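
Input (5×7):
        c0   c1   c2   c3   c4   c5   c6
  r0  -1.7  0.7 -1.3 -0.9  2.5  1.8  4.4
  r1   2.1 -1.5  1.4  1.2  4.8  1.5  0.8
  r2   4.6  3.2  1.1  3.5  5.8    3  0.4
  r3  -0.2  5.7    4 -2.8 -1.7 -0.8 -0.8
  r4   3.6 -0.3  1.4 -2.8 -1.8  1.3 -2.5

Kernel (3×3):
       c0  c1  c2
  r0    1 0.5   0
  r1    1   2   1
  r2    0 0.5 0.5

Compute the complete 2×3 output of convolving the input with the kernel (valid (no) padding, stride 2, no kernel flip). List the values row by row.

1.3 11.5 13.7
21.95 -2.75 2.6

Output[0,0]: The receptive field on the input at this output position is [-1.7 0.7 -1.3 / 2.1 -1.5 1.4 / 4.6 3.2 1.1]. Elementwise product with the kernel and sum: -1.7·1 + 0.7·0.5 + 2.1·1 + -1.5·2 + 1.4·1 + 3.2·0.5 + 1.1·0.5.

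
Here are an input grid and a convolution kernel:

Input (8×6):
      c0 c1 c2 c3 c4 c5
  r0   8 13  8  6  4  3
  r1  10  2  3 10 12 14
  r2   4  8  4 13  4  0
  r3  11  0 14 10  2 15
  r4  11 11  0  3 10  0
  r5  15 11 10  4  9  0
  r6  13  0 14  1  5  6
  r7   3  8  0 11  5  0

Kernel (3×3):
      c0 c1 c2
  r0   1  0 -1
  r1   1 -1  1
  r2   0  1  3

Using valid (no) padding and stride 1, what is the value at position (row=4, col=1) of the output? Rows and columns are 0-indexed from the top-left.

The receptive field on the input at this output position is [11 0 3 / 11 10 4 / 0 14 1]. Elementwise product with the kernel and sum: 11·1 + 3·-1 + 11·1 + 10·-1 + 4·1 + 14·1 + 1·3.

30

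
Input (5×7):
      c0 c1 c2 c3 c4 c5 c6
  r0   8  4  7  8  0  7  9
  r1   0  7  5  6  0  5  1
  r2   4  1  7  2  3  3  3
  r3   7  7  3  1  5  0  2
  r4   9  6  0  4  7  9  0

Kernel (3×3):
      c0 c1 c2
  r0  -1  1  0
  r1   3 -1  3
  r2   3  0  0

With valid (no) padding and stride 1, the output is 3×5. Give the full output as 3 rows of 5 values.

16 40 31 31 14
60 21 38 9 35
47 45 18 11 42

Output[0,0]: The receptive field on the input at this output position is [8 4 7 / 0 7 5 / 4 1 7]. Elementwise product with the kernel and sum: 8·-1 + 4·1 + 0·3 + 7·-1 + 5·3 + 4·3.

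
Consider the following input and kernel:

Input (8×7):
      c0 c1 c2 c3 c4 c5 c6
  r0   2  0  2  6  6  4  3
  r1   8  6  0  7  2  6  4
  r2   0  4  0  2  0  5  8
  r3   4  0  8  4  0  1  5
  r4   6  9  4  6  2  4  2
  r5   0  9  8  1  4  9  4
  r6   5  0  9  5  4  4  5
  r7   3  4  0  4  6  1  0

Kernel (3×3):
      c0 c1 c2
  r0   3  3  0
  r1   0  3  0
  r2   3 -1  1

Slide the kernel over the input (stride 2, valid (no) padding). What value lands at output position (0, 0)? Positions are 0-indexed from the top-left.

The receptive field on the input at this output position is [2 0 2 / 8 6 0 / 0 4 0]. Elementwise product with the kernel and sum: 2·3 + 0·3 + 6·3 + 0·3 + 4·-1 + 0·1.

20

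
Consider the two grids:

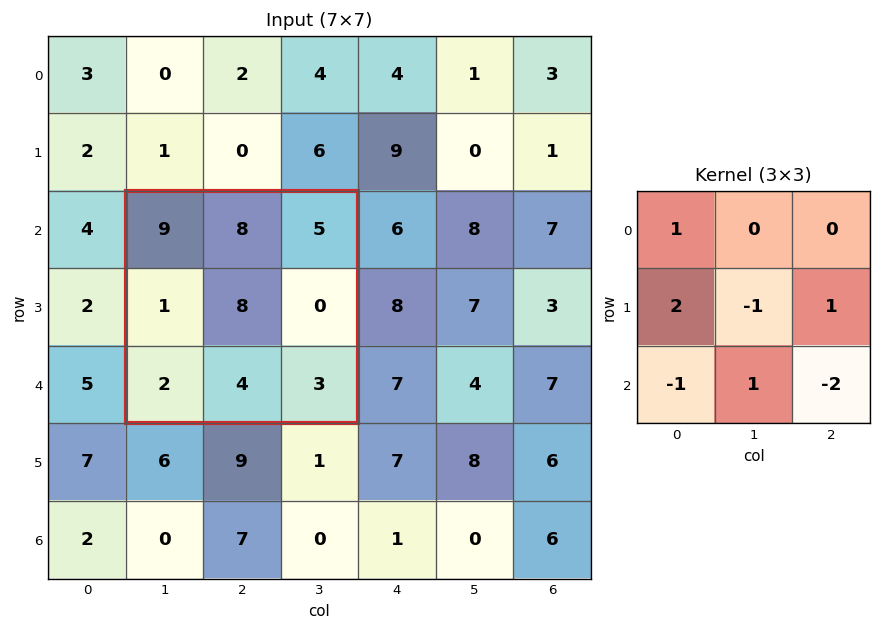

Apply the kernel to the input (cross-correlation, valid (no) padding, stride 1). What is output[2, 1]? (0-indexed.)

The receptive field on the input at this output position is [9 8 5 / 1 8 0 / 2 4 3]. Elementwise product with the kernel and sum: 9·1 + 1·2 + 8·-1 + 0·1 + 2·-1 + 4·1 + 3·-2.

-1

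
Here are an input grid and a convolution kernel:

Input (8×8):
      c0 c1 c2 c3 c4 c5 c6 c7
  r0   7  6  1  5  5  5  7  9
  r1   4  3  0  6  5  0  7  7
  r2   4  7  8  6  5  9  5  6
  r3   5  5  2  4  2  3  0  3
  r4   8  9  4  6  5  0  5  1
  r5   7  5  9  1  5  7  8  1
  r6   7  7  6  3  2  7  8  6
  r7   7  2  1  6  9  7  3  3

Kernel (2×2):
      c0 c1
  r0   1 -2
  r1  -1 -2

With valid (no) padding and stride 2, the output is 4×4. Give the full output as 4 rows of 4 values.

Output[0,0]: The receptive field on the input at this output position is [7 6 / 4 3]. Elementwise product with the kernel and sum: 7·1 + 6·-2 + 4·-1 + 3·-2.

-15 -21 -10 -32
-25 -14 -21 -13
-27 -19 -14 -7
-18 -13 -35 -13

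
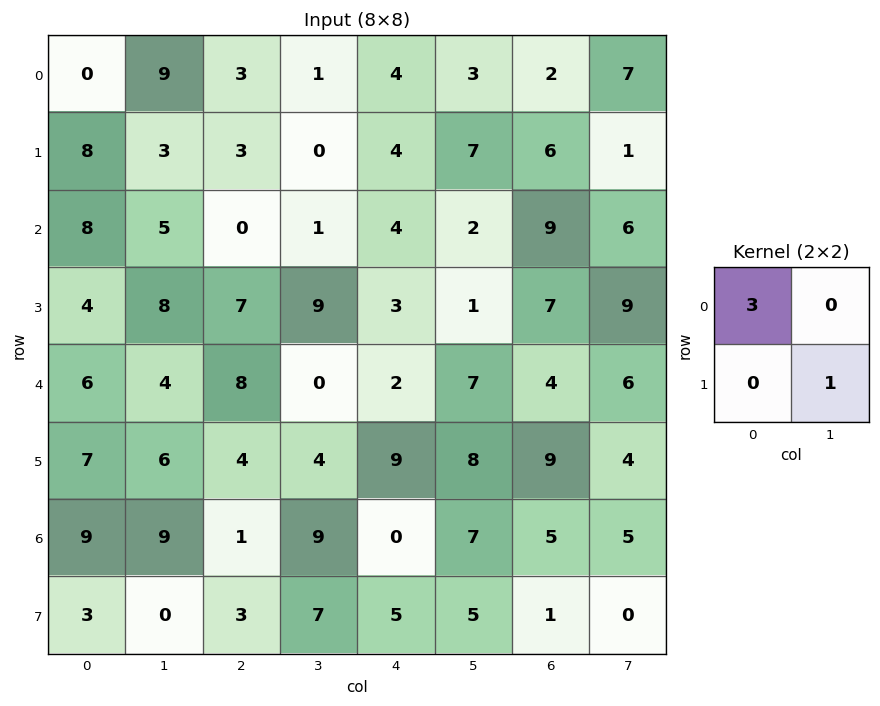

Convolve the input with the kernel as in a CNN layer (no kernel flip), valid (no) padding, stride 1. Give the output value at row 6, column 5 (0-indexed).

22

The receptive field on the input at this output position is [7 5 / 5 1]. Elementwise product with the kernel and sum: 7·3 + 1·1.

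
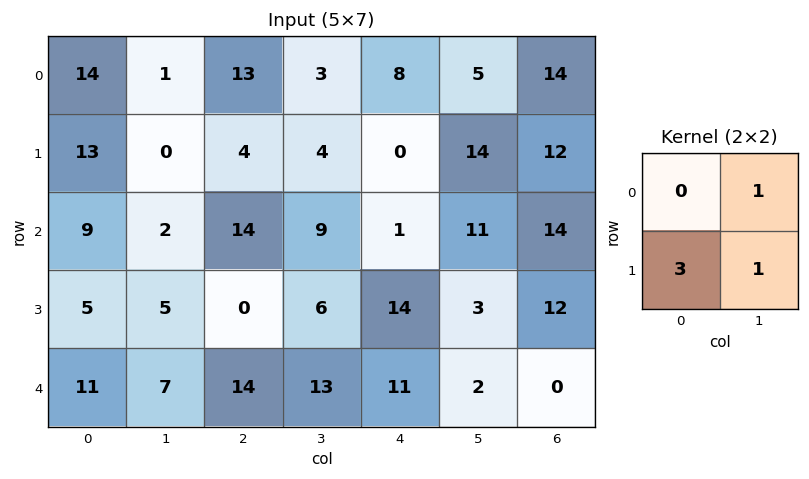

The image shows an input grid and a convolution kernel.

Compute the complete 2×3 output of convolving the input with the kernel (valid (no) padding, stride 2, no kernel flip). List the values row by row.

Output[0,0]: The receptive field on the input at this output position is [14 1 / 13 0]. Elementwise product with the kernel and sum: 1·1 + 13·3 + 0·1.

40 19 19
22 15 56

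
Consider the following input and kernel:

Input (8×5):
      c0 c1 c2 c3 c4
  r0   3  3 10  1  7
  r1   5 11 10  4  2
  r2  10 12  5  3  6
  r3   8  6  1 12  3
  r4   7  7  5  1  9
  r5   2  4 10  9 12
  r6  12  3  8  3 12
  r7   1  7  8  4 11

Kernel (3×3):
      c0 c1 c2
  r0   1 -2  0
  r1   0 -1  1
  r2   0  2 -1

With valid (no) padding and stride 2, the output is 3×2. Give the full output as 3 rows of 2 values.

Output[0,0]: The receptive field on the input at this output position is [3 3 10 / 5 11 10 / 10 12 5]. Elementwise product with the kernel and sum: 3·1 + 3·-2 + 11·-1 + 10·1 + 12·2 + 5·-1.
Output[0,1]: The receptive field on the input at this output position is [10 1 7 / 10 4 2 / 5 3 6]. Elementwise product with the kernel and sum: 10·1 + 1·-2 + 4·-1 + 2·1 + 3·2 + 6·-1.

15 6
-10 -17
-3 0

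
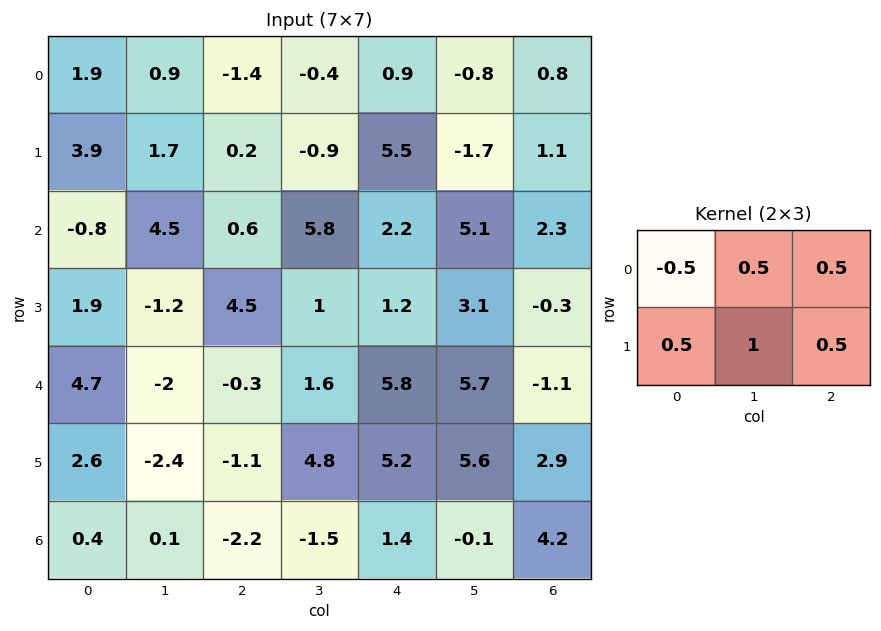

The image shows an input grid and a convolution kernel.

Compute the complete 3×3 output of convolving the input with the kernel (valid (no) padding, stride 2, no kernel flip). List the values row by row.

2.55 2.9 1.15
4.95 7.55 6.15
-5.15 10.7 9.05

Output[0,0]: The receptive field on the input at this output position is [1.9 0.9 -1.4 / 3.9 1.7 0.2]. Elementwise product with the kernel and sum: 1.9·-0.5 + 0.9·0.5 + -1.4·0.5 + 3.9·0.5 + 1.7·1 + 0.2·0.5.
Output[0,1]: The receptive field on the input at this output position is [-1.4 -0.4 0.9 / 0.2 -0.9 5.5]. Elementwise product with the kernel and sum: -1.4·-0.5 + -0.4·0.5 + 0.9·0.5 + 0.2·0.5 + -0.9·1 + 5.5·0.5.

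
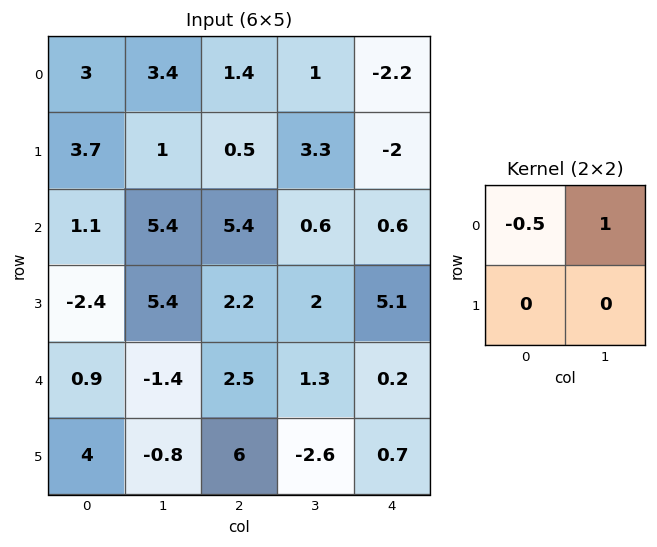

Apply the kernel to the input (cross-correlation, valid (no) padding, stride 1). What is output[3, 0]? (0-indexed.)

The receptive field on the input at this output position is [-2.4 5.4 / 0.9 -1.4]. Elementwise product with the kernel and sum: -2.4·-0.5 + 5.4·1.

6.6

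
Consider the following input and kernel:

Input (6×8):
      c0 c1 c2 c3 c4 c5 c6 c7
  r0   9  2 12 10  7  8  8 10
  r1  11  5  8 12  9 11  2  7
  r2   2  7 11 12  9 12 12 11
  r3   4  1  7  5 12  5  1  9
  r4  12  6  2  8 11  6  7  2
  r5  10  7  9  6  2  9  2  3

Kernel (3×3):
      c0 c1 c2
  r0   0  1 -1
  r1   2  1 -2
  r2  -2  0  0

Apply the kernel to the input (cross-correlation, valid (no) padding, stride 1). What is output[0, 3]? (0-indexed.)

-14

The receptive field on the input at this output position is [10 7 8 / 12 9 11 / 12 9 12]. Elementwise product with the kernel and sum: 7·1 + 8·-1 + 12·2 + 9·1 + 11·-2 + 12·-2.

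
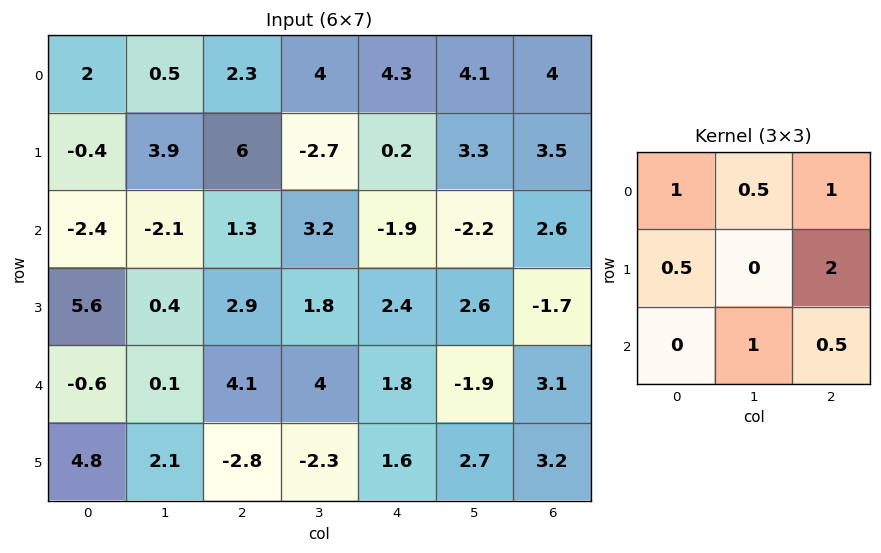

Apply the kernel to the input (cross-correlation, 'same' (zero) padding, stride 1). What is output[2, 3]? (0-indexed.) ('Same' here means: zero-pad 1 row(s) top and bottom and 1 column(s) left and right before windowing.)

The receptive field on the zero-padded input at this output position is [6 -2.7 0.2 / 1.3 3.2 -1.9 / 2.9 1.8 2.4]. Elementwise product with the kernel and sum: 6·1 + -2.7·0.5 + 0.2·1 + 1.3·0.5 + -1.9·2 + 1.8·1 + 2.4·0.5.

4.7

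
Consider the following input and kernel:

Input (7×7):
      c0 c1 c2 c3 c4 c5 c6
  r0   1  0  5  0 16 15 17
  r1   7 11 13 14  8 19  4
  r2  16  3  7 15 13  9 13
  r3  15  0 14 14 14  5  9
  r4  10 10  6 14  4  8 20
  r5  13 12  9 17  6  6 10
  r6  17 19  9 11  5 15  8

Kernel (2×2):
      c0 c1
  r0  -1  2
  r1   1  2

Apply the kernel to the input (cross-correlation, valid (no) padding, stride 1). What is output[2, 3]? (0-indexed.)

53

The receptive field on the input at this output position is [15 13 / 14 14]. Elementwise product with the kernel and sum: 15·-1 + 13·2 + 14·1 + 14·2.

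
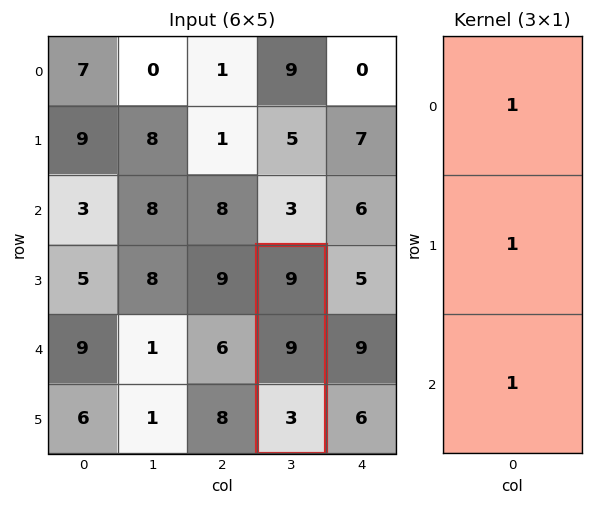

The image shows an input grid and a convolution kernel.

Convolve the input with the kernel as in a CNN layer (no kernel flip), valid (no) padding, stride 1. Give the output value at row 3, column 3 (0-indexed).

21

The receptive field on the input at this output position is [9 / 9 / 3]. Elementwise product with the kernel and sum: 9·1 + 9·1 + 3·1.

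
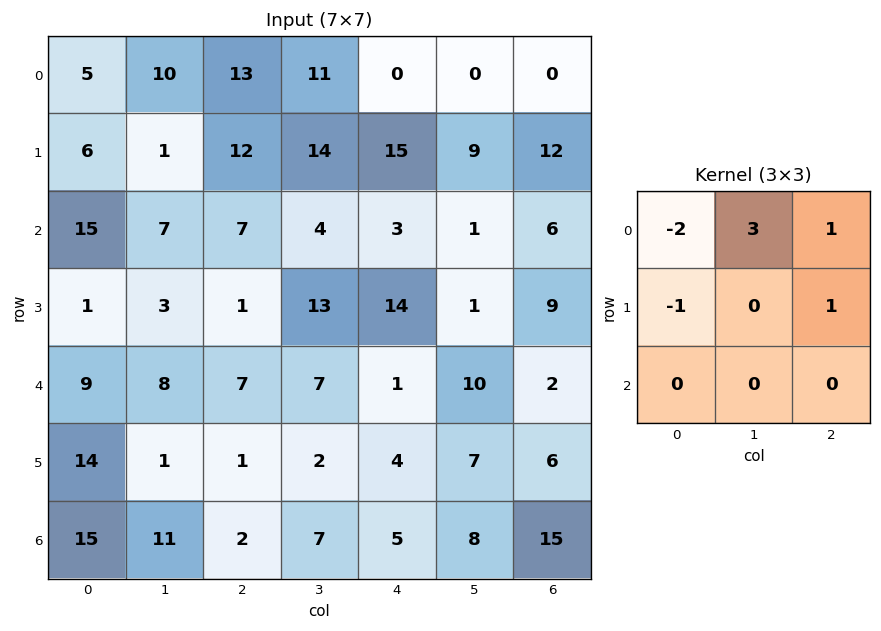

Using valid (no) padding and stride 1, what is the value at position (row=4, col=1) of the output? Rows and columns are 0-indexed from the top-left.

The receptive field on the input at this output position is [8 7 7 / 1 1 2 / 11 2 7]. Elementwise product with the kernel and sum: 8·-2 + 7·3 + 7·1 + 1·-1 + 2·1.

13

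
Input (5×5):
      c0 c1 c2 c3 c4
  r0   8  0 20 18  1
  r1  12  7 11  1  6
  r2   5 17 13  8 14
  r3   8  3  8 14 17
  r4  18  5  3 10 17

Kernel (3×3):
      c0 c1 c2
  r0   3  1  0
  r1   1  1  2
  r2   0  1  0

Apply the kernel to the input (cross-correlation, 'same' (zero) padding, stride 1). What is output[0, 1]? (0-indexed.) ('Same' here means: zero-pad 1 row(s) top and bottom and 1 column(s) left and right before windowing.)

55

The receptive field on the zero-padded input at this output position is [0 0 0 / 8 0 20 / 12 7 11]. Elementwise product with the kernel and sum: 0·3 + 0·1 + 8·1 + 0·1 + 20·2 + 7·1.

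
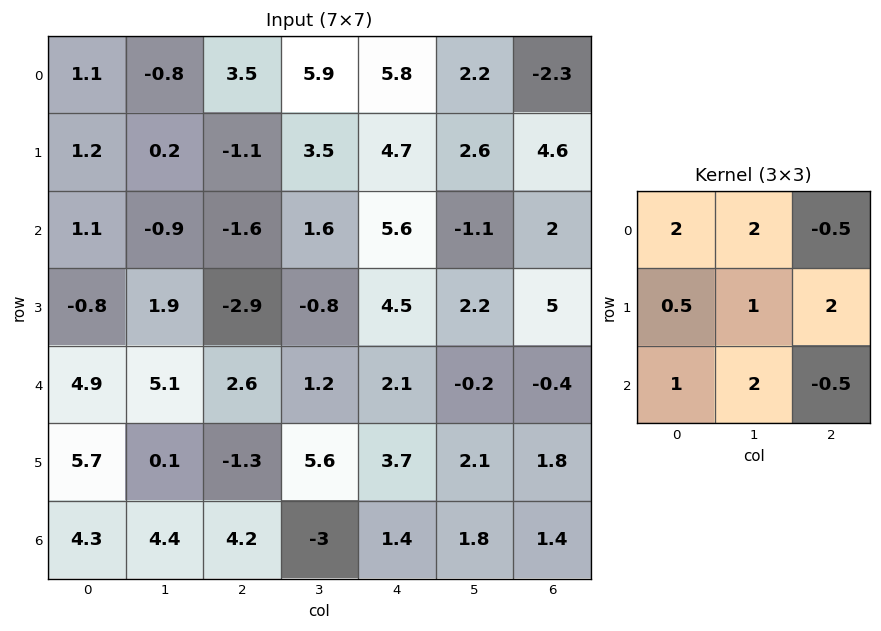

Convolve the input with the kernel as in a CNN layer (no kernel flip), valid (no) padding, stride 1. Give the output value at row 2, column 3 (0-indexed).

The receptive field on the input at this output position is [1.6 5.6 -1.1 / -0.8 4.5 2.2 / 1.2 2.1 -0.2]. Elementwise product with the kernel and sum: 1.6·2 + 5.6·2 + -1.1·-0.5 + -0.8·0.5 + 4.5·1 + 2.2·2 + 1.2·1 + 2.1·2 + -0.2·-0.5.

28.95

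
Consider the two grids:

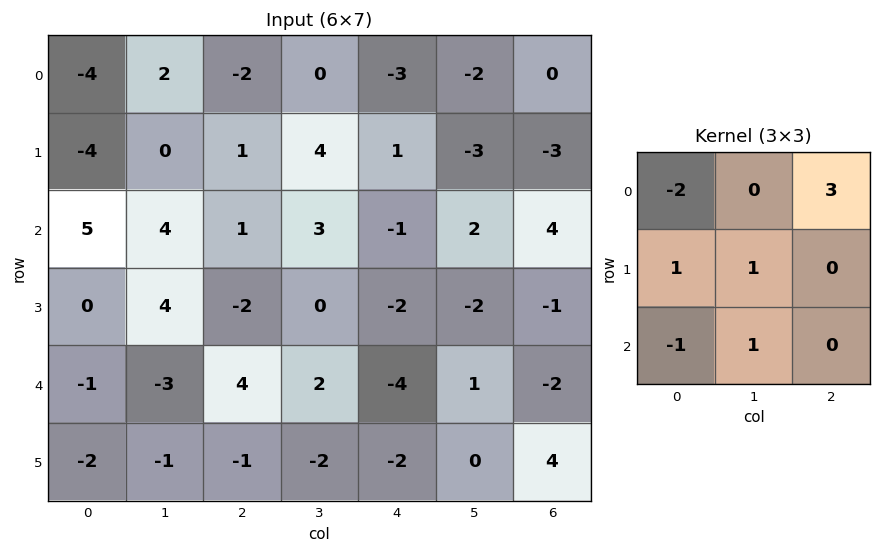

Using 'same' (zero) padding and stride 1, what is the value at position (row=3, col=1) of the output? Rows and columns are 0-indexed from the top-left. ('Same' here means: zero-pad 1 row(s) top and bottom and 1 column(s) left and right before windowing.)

The receptive field on the zero-padded input at this output position is [5 4 1 / 0 4 -2 / -1 -3 4]. Elementwise product with the kernel and sum: 5·-2 + 1·3 + 0·1 + 4·1 + -1·-1 + -3·1.

-5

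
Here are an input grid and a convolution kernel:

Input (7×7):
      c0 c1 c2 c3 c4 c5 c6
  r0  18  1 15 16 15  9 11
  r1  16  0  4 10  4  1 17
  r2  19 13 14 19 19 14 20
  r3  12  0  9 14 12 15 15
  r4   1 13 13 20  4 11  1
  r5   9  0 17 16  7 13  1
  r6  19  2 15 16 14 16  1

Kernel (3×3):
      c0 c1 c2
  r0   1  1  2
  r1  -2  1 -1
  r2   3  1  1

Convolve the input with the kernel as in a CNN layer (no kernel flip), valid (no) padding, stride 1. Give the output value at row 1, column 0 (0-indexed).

The receptive field on the input at this output position is [16 0 4 / 19 13 14 / 12 0 9]. Elementwise product with the kernel and sum: 16·1 + 0·1 + 4·2 + 19·-2 + 13·1 + 14·-1 + 12·3 + 0·1 + 9·1.

30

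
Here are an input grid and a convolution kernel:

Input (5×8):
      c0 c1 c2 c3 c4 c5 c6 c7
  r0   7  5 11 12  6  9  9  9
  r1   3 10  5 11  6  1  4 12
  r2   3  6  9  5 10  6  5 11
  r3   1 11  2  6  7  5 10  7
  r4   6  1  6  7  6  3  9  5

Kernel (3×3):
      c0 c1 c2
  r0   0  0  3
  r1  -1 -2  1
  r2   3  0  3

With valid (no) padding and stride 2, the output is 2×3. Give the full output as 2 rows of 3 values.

Output[0,0]: The receptive field on the input at this output position is [7 5 11 / 3 10 5 / 3 6 9]. Elementwise product with the kernel and sum: 11·3 + 3·-1 + 10·-2 + 5·1 + 3·3 + 9·3.
Output[0,1]: The receptive field on the input at this output position is [11 12 6 / 5 11 6 / 9 5 10]. Elementwise product with the kernel and sum: 6·3 + 5·-1 + 11·-2 + 6·1 + 9·3 + 10·3.

51 54 68
42 59 53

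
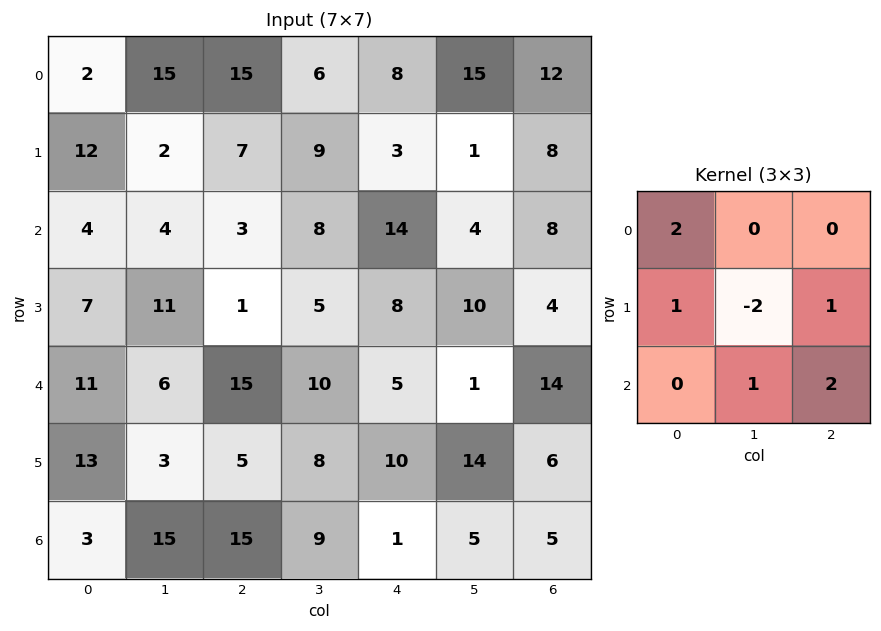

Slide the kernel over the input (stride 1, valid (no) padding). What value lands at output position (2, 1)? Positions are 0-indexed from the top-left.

57

The receptive field on the input at this output position is [4 3 8 / 11 1 5 / 6 15 10]. Elementwise product with the kernel and sum: 4·2 + 11·1 + 1·-2 + 5·1 + 15·1 + 10·2.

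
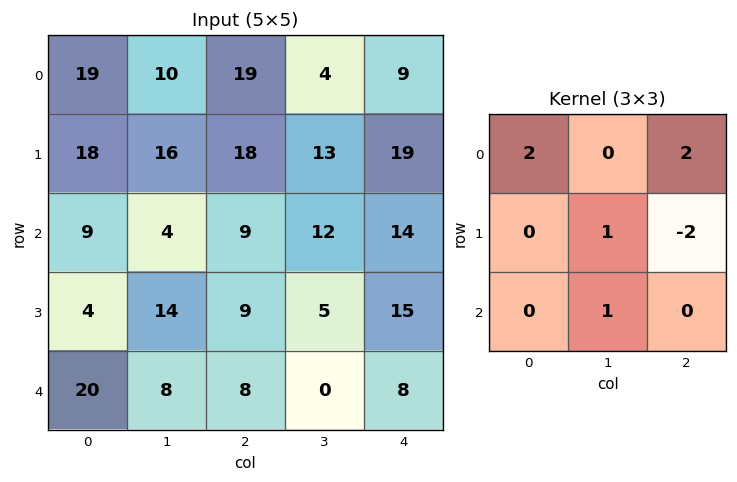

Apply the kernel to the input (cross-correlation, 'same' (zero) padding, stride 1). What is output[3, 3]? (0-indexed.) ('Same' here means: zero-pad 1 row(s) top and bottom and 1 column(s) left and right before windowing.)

21

The receptive field on the zero-padded input at this output position is [9 12 14 / 9 5 15 / 8 0 8]. Elementwise product with the kernel and sum: 9·2 + 14·2 + 5·1 + 15·-2 + 0·1.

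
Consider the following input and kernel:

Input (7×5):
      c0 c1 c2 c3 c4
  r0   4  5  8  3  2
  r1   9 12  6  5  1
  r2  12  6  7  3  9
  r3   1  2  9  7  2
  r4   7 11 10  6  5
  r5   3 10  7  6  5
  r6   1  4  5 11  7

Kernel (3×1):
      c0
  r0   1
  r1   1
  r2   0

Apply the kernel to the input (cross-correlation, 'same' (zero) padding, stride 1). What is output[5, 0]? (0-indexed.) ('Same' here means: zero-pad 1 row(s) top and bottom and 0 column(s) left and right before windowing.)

The receptive field on the zero-padded input at this output position is [7 / 3 / 1]. Elementwise product with the kernel and sum: 7·1 + 3·1.

10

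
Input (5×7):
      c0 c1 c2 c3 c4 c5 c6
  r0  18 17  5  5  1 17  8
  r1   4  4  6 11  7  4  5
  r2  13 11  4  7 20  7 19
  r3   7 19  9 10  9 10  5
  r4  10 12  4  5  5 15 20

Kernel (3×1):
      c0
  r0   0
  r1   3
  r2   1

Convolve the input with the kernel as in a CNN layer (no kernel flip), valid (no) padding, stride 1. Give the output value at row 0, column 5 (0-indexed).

19

The receptive field on the input at this output position is [17 / 4 / 7]. Elementwise product with the kernel and sum: 4·3 + 7·1.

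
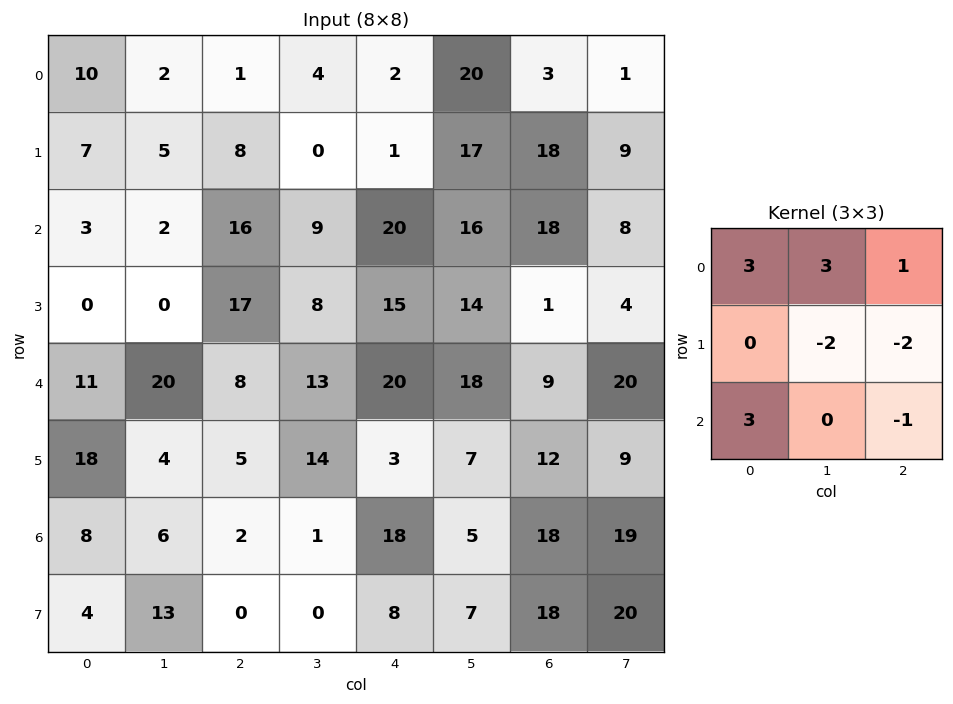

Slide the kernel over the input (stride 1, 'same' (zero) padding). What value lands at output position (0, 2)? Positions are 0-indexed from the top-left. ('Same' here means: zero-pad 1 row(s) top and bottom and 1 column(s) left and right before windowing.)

5

The receptive field on the zero-padded input at this output position is [0 0 0 / 2 1 4 / 5 8 0]. Elementwise product with the kernel and sum: 0·3 + 0·3 + 0·1 + 1·-2 + 4·-2 + 5·3 + 0·-1.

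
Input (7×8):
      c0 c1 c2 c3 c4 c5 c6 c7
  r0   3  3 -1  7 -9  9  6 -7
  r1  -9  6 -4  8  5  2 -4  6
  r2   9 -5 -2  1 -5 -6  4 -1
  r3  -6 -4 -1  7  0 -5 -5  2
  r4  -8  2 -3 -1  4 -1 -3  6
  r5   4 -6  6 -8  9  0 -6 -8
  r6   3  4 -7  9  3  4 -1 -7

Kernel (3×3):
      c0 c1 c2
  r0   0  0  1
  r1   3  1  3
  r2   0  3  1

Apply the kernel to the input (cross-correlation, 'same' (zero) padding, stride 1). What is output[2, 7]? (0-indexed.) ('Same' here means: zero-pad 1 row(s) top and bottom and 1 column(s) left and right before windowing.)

17

The receptive field on the zero-padded input at this output position is [-4 6 0 / 4 -1 0 / -5 2 0]. Elementwise product with the kernel and sum: 0·1 + 4·3 + -1·1 + 0·3 + 2·3 + 0·1.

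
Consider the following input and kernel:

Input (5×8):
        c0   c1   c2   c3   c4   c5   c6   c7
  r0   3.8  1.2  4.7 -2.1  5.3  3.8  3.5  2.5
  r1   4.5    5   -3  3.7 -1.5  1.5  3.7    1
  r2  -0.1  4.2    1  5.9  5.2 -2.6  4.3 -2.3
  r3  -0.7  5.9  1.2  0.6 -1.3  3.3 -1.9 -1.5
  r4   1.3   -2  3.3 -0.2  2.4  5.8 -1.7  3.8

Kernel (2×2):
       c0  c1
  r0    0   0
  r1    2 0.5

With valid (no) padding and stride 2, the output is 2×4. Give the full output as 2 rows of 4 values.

Output[0,0]: The receptive field on the input at this output position is [3.8 1.2 / 4.5 5]. Elementwise product with the kernel and sum: 4.5·2 + 5·0.5.

11.5 -4.15 -2.25 7.9
1.55 2.7 -0.95 -4.55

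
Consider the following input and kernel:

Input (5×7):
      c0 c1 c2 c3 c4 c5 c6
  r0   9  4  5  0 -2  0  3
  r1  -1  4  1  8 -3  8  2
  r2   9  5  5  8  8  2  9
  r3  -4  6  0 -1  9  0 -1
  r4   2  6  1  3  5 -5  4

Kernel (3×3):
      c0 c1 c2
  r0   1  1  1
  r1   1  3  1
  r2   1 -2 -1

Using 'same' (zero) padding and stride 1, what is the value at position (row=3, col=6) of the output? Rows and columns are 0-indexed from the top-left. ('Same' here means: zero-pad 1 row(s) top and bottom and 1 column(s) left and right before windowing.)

-5

The receptive field on the zero-padded input at this output position is [2 9 0 / 0 -1 0 / -5 4 0]. Elementwise product with the kernel and sum: 2·1 + 9·1 + 0·1 + 0·1 + -1·3 + 0·1 + -5·1 + 4·-2 + 0·-1.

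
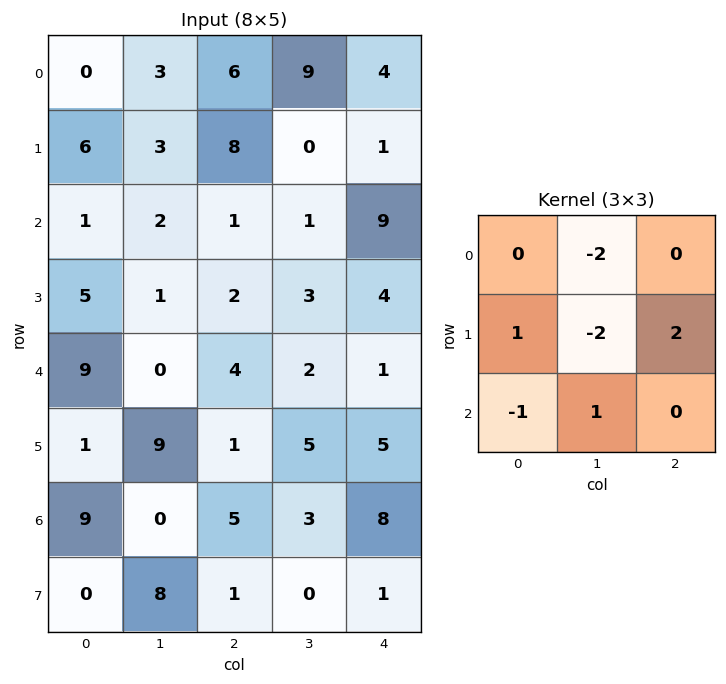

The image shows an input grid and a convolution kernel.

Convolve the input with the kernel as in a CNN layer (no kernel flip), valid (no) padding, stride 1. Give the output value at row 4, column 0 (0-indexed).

The receptive field on the input at this output position is [9 0 4 / 1 9 1 / 9 0 5]. Elementwise product with the kernel and sum: 0·-2 + 1·1 + 9·-2 + 1·2 + 9·-1 + 0·1.

-24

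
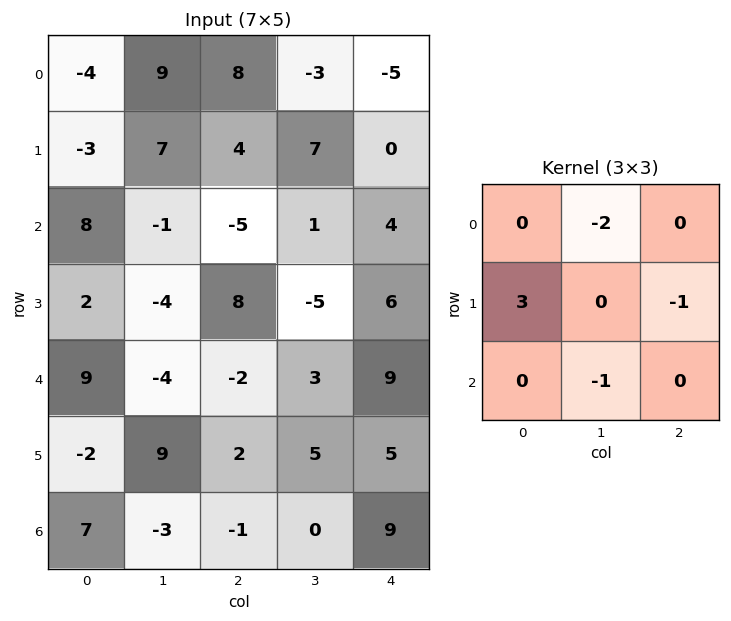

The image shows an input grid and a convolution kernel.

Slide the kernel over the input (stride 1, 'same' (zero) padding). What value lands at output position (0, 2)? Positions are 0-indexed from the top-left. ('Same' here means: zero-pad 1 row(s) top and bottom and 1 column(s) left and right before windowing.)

The receptive field on the zero-padded input at this output position is [0 0 0 / 9 8 -3 / 7 4 7]. Elementwise product with the kernel and sum: 0·-2 + 9·3 + -3·-1 + 4·-1.

26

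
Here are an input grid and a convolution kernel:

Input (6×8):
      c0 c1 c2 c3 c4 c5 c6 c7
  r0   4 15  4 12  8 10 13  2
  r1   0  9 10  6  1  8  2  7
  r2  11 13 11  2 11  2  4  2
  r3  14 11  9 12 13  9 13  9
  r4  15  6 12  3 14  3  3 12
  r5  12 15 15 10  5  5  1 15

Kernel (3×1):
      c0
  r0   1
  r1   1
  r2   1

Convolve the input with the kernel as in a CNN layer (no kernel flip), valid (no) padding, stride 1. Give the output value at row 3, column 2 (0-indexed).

36

The receptive field on the input at this output position is [9 / 12 / 15]. Elementwise product with the kernel and sum: 9·1 + 12·1 + 15·1.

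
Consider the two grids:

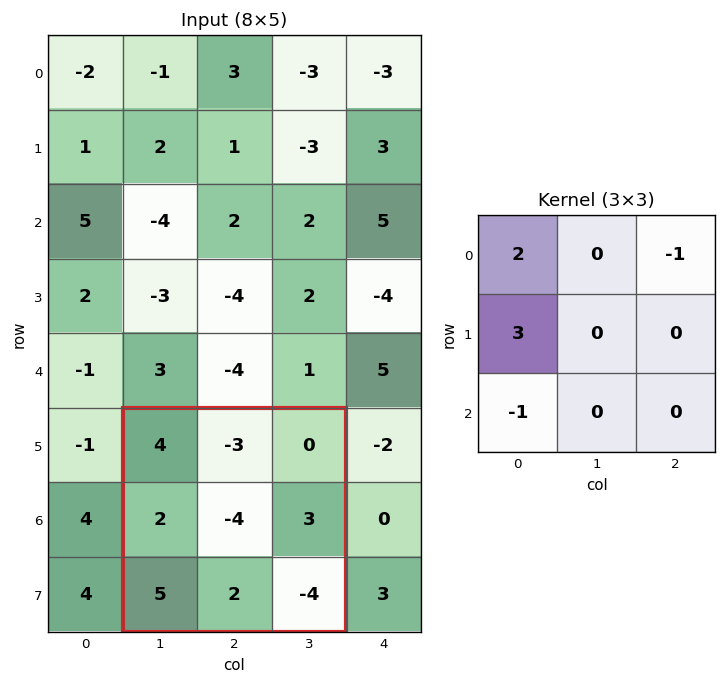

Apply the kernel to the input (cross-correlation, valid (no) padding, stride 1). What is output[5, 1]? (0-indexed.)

9

The receptive field on the input at this output position is [4 -3 0 / 2 -4 3 / 5 2 -4]. Elementwise product with the kernel and sum: 4·2 + 0·-1 + 2·3 + 5·-1.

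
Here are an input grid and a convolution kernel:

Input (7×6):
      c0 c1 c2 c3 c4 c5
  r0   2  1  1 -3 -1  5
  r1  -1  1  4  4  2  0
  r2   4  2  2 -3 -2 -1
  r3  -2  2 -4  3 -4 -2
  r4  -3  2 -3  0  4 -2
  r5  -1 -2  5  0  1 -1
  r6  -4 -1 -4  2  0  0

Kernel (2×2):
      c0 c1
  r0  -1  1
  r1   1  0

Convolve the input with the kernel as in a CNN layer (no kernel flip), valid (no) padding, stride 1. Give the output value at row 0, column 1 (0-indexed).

1

The receptive field on the input at this output position is [1 1 / 1 4]. Elementwise product with the kernel and sum: 1·-1 + 1·1 + 1·1.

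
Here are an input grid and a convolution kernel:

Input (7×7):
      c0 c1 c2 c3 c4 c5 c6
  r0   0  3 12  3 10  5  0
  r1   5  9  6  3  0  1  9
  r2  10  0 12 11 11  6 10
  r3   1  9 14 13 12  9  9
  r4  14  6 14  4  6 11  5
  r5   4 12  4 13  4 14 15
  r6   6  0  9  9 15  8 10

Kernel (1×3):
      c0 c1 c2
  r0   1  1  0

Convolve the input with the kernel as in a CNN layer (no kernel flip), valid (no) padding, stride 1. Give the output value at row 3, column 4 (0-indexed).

21

The receptive field on the input at this output position is [12 9 9]. Elementwise product with the kernel and sum: 12·1 + 9·1.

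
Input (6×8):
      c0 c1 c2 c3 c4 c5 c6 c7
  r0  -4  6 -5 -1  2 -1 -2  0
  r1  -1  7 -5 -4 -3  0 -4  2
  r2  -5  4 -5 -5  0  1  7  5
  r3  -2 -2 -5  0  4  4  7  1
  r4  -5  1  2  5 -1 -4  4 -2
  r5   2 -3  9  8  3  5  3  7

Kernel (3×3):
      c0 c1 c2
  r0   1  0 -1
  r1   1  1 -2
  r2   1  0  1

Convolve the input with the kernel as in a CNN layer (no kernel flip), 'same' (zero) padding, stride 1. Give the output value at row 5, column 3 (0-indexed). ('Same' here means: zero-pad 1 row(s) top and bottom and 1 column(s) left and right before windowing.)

14

The receptive field on the zero-padded input at this output position is [2 5 -1 / 9 8 3 / 0 0 0]. Elementwise product with the kernel and sum: 2·1 + -1·-1 + 9·1 + 8·1 + 3·-2 + 0·1 + 0·1.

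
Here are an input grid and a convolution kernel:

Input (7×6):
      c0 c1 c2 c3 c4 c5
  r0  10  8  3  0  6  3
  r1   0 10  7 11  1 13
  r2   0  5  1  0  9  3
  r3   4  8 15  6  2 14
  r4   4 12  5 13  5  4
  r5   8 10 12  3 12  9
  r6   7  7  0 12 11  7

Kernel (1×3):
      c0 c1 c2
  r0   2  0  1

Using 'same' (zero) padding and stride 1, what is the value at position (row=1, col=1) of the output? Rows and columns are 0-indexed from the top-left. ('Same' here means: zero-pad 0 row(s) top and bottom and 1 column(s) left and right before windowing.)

7

The receptive field on the zero-padded input at this output position is [0 10 7]. Elementwise product with the kernel and sum: 0·2 + 7·1.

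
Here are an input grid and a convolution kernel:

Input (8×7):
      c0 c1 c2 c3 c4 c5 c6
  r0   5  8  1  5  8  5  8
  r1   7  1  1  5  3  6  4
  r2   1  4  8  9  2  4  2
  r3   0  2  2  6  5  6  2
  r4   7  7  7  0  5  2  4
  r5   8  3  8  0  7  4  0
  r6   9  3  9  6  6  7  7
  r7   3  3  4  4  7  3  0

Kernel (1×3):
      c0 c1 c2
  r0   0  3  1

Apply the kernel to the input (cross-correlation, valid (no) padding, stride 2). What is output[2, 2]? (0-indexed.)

10

The receptive field on the input at this output position is [5 2 4]. Elementwise product with the kernel and sum: 2·3 + 4·1.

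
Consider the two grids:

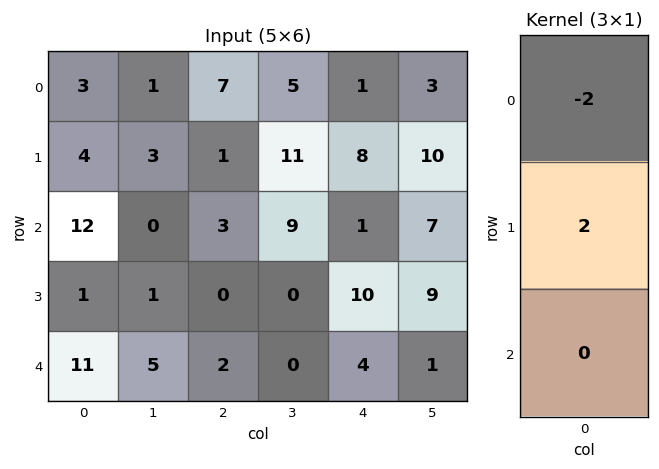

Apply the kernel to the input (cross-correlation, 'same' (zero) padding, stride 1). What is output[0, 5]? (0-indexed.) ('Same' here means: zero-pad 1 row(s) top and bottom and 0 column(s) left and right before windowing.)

6

The receptive field on the zero-padded input at this output position is [0 / 3 / 10]. Elementwise product with the kernel and sum: 0·-2 + 3·2.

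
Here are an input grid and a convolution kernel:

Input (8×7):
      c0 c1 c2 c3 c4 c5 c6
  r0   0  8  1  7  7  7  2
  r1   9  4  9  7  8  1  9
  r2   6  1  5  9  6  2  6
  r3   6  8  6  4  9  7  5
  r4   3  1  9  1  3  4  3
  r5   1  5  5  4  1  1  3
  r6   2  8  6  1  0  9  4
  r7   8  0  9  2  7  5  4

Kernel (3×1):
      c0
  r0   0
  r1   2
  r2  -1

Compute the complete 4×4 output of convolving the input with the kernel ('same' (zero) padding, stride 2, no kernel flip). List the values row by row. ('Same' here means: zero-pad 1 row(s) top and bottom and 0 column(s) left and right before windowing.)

Output[0,0]: The receptive field on the zero-padded input at this output position is [0 / 0 / 9]. Elementwise product with the kernel and sum: 0·2 + 9·-1.

-9 -7 6 -5
6 4 3 7
5 13 5 3
-4 3 -7 4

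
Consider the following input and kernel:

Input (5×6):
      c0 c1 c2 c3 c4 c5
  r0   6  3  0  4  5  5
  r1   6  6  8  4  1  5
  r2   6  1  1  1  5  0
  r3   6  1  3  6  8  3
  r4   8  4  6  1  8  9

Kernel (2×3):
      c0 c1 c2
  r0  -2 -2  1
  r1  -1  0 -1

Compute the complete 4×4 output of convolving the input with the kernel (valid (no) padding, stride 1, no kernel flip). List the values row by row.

Output[0,0]: The receptive field on the input at this output position is [6 3 0 / 6 6 8]. Elementwise product with the kernel and sum: 6·-2 + 3·-2 + 0·1 + 6·-1 + 8·-1.

-32 -12 -12 -22
-23 -26 -29 -6
-22 -10 -10 -21
-25 -7 -24 -35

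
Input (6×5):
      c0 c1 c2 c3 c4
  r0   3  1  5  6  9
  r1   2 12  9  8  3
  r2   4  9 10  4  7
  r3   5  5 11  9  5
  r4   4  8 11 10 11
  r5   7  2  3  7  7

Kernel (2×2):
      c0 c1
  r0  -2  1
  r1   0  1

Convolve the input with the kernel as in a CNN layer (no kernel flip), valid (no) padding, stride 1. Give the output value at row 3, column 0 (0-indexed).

3

The receptive field on the input at this output position is [5 5 / 4 8]. Elementwise product with the kernel and sum: 5·-2 + 5·1 + 8·1.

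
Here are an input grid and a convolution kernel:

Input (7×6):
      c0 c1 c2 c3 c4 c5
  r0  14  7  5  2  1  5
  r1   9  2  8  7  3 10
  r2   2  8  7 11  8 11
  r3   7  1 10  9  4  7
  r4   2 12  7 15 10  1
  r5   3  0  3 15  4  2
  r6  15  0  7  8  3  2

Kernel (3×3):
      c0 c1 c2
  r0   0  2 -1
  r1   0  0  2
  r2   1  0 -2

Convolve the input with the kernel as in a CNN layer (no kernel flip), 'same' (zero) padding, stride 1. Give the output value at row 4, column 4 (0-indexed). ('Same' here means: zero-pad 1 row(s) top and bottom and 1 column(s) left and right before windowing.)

The receptive field on the zero-padded input at this output position is [9 4 7 / 15 10 1 / 15 4 2]. Elementwise product with the kernel and sum: 4·2 + 7·-1 + 1·2 + 15·1 + 2·-2.

14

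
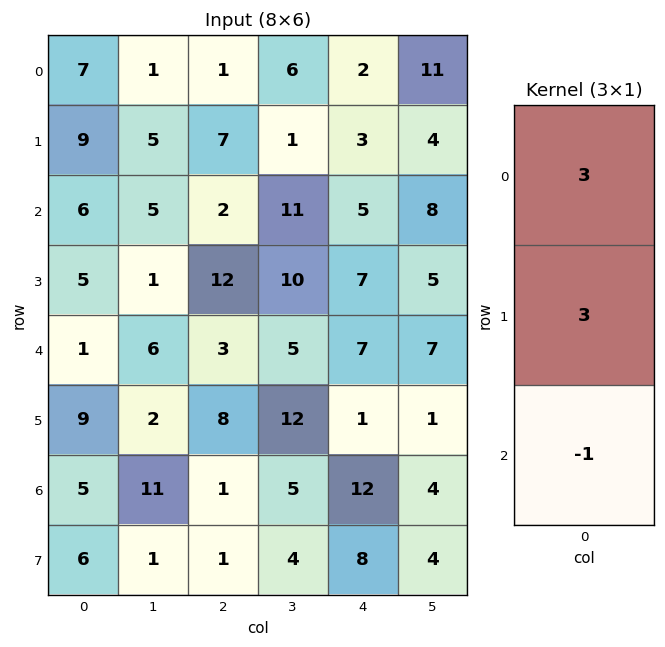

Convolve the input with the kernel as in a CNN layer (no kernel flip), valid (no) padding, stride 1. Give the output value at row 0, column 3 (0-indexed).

The receptive field on the input at this output position is [6 / 1 / 11]. Elementwise product with the kernel and sum: 6·3 + 1·3 + 11·-1.

10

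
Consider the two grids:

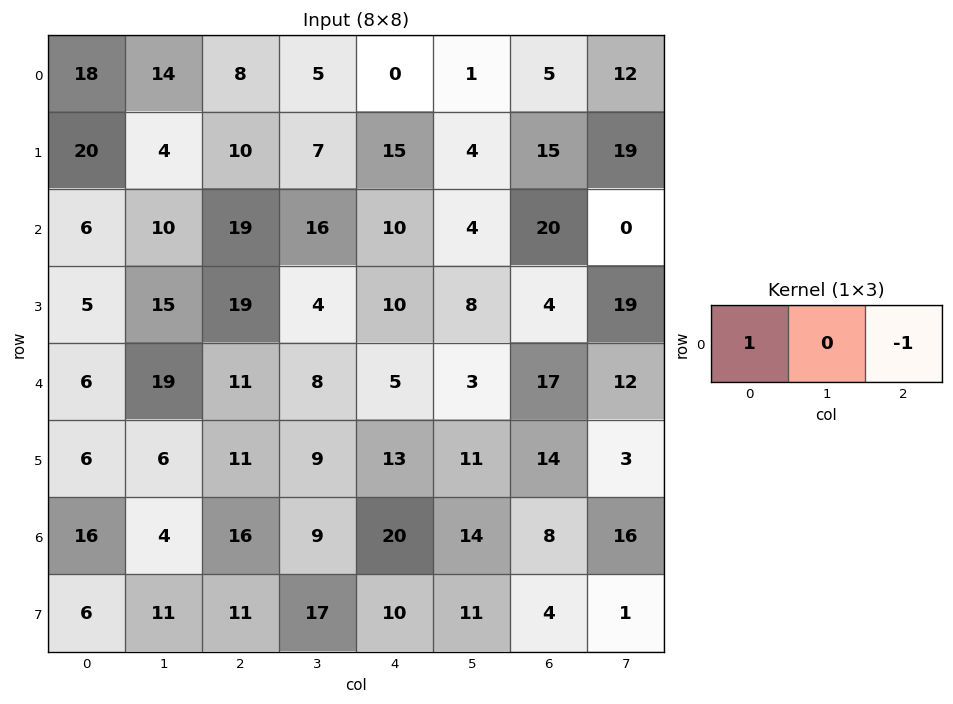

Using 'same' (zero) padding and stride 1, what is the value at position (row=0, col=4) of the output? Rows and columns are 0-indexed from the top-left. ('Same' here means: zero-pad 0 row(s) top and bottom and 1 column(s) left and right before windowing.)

The receptive field on the zero-padded input at this output position is [5 0 1]. Elementwise product with the kernel and sum: 5·1 + 1·-1.

4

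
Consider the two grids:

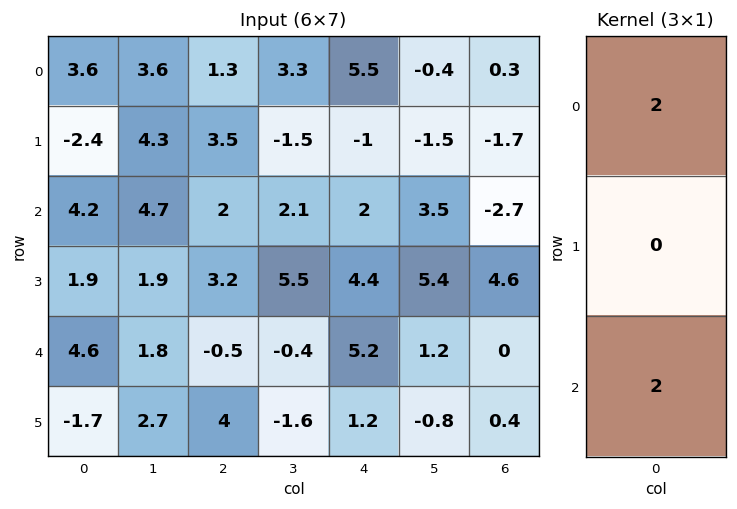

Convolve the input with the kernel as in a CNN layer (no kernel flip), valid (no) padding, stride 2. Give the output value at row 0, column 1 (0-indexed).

6.6

The receptive field on the input at this output position is [1.3 / 3.5 / 2]. Elementwise product with the kernel and sum: 1.3·2 + 2·2.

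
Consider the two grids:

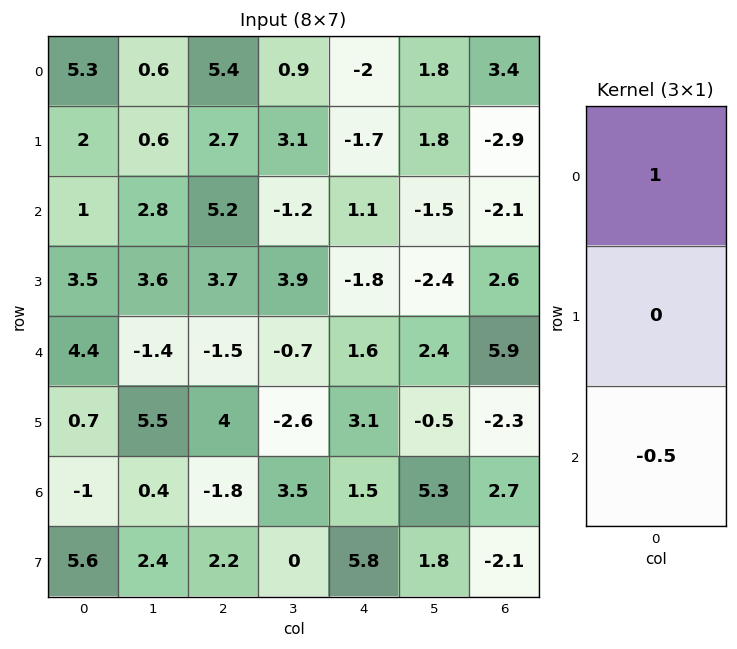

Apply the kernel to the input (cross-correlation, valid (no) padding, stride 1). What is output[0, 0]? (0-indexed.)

The receptive field on the input at this output position is [5.3 / 2 / 1]. Elementwise product with the kernel and sum: 5.3·1 + 1·-0.5.

4.8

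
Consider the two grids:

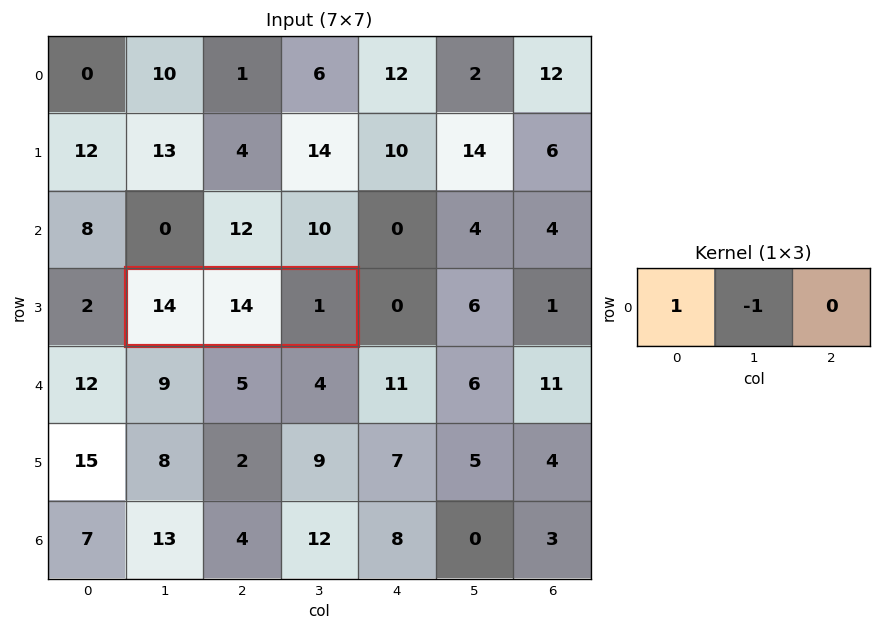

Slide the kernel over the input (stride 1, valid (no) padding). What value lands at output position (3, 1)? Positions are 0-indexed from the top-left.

The receptive field on the input at this output position is [14 14 1]. Elementwise product with the kernel and sum: 14·1 + 14·-1.

0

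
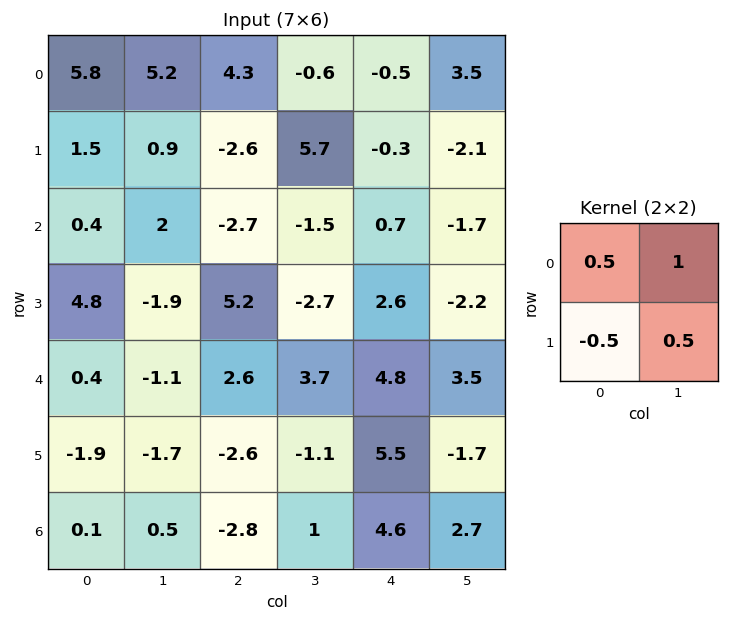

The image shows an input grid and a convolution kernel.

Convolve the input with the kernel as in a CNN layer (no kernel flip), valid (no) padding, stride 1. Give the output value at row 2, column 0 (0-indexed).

-1.15

The receptive field on the input at this output position is [0.4 2 / 4.8 -1.9]. Elementwise product with the kernel and sum: 0.4·0.5 + 2·1 + 4.8·-0.5 + -1.9·0.5.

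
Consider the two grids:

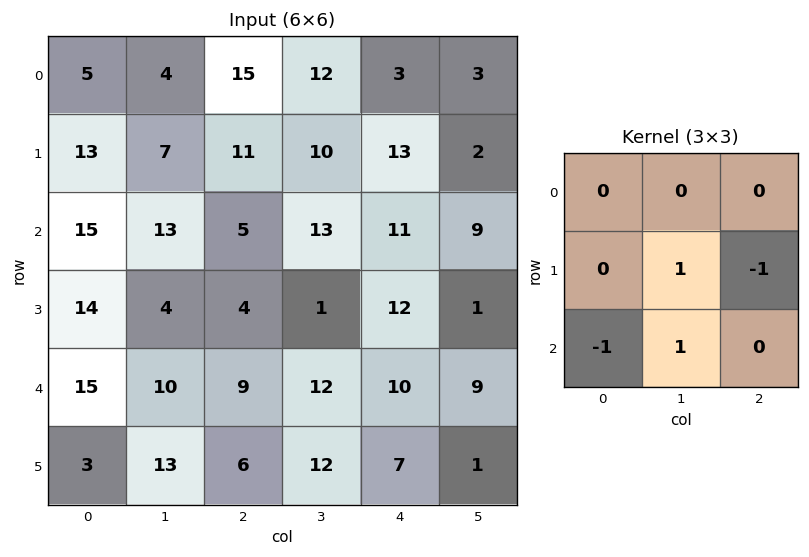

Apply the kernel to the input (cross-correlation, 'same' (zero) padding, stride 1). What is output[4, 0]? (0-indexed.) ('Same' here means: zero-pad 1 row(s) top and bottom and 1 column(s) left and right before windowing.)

The receptive field on the zero-padded input at this output position is [0 14 4 / 0 15 10 / 0 3 13]. Elementwise product with the kernel and sum: 15·1 + 10·-1 + 0·-1 + 3·1.

8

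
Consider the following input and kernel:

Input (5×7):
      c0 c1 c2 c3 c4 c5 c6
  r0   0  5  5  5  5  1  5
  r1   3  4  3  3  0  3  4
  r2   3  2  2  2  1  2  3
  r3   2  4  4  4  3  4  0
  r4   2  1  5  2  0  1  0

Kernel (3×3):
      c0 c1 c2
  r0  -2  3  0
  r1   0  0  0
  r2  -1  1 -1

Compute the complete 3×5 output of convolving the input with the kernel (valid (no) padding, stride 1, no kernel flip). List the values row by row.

Output[0,0]: The receptive field on the input at this output position is [0 5 5 / 3 4 3 / 3 2 2]. Elementwise product with the kernel and sum: 0·-2 + 5·3 + 3·-1 + 2·1 + 2·-1.
Output[0,1]: The receptive field on the input at this output position is [5 5 5 / 4 3 3 / 2 2 2]. Elementwise product with the kernel and sum: 5·-2 + 5·3 + 2·-1 + 2·1 + 2·-1.

12 3 4 2 -9
4 -3 0 -11 10
-6 4 -1 -4 5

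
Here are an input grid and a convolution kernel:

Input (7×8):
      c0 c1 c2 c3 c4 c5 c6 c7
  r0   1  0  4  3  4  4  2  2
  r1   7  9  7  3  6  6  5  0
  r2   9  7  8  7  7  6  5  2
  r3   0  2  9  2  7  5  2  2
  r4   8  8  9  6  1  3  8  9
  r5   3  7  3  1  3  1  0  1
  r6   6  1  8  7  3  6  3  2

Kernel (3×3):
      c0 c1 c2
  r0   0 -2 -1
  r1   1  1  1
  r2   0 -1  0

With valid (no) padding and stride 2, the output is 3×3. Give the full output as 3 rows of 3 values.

12 -1 1
-19 -9 -6
-13 -13 -16

Output[0,0]: The receptive field on the input at this output position is [1 0 4 / 7 9 7 / 9 7 8]. Elementwise product with the kernel and sum: 0·-2 + 4·-1 + 7·1 + 9·1 + 7·1 + 7·-1.
Output[0,1]: The receptive field on the input at this output position is [4 3 4 / 7 3 6 / 8 7 7]. Elementwise product with the kernel and sum: 3·-2 + 4·-1 + 7·1 + 3·1 + 6·1 + 7·-1.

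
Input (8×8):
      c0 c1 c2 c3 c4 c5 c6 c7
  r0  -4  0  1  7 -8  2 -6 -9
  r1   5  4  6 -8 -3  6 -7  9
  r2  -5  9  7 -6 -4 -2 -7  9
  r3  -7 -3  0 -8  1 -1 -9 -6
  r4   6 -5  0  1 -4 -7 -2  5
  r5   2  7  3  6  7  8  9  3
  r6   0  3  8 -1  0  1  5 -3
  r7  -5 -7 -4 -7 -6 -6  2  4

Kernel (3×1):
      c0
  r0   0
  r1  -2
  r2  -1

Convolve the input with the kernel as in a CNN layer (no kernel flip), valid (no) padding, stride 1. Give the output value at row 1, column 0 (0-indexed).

The receptive field on the input at this output position is [5 / -5 / -7]. Elementwise product with the kernel and sum: -5·-2 + -7·-1.

17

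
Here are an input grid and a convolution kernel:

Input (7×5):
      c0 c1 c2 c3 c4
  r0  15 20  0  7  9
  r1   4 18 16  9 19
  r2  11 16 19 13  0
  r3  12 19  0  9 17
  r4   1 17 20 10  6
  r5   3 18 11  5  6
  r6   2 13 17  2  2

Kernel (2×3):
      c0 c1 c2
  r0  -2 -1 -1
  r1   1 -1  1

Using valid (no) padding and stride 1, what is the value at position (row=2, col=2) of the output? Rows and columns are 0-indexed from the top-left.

-43

The receptive field on the input at this output position is [19 13 0 / 0 9 17]. Elementwise product with the kernel and sum: 19·-2 + 13·-1 + 0·-1 + 0·1 + 9·-1 + 17·1.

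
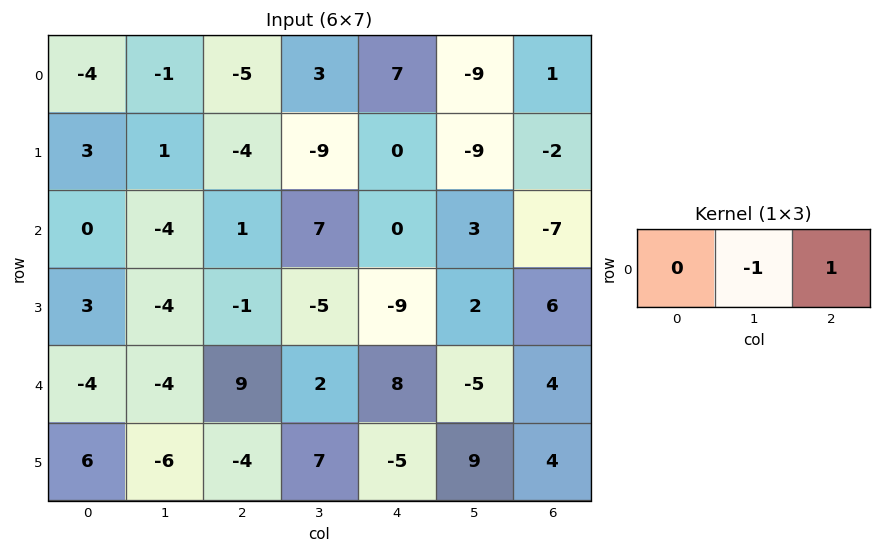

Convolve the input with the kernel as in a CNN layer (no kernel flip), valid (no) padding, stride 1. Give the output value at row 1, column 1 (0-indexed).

-5

The receptive field on the input at this output position is [1 -4 -9]. Elementwise product with the kernel and sum: -4·-1 + -9·1.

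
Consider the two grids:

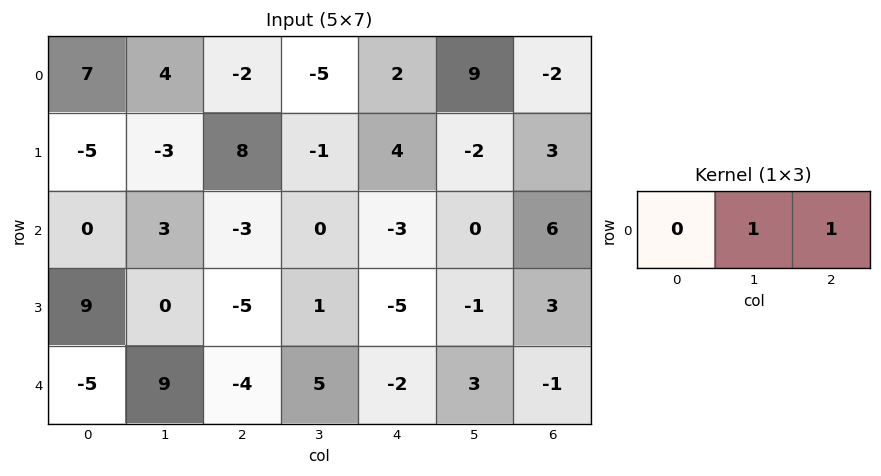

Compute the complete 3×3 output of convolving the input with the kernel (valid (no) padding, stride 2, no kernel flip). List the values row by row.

Output[0,0]: The receptive field on the input at this output position is [7 4 -2]. Elementwise product with the kernel and sum: 4·1 + -2·1.
Output[0,1]: The receptive field on the input at this output position is [-2 -5 2]. Elementwise product with the kernel and sum: -5·1 + 2·1.

2 -3 7
0 -3 6
5 3 2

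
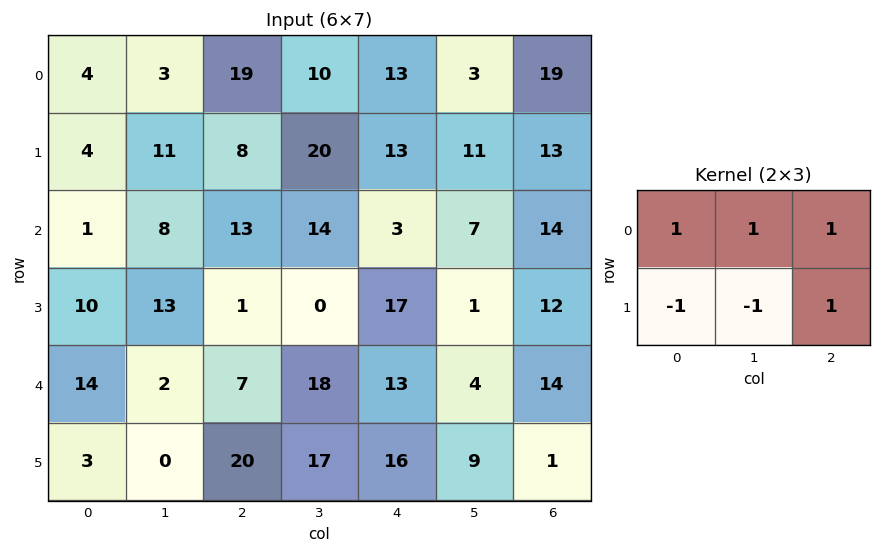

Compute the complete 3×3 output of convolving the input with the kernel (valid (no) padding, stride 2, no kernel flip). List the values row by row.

Output[0,0]: The receptive field on the input at this output position is [4 3 19 / 4 11 8]. Elementwise product with the kernel and sum: 4·1 + 3·1 + 19·1 + 4·-1 + 11·-1 + 8·1.
Output[0,1]: The receptive field on the input at this output position is [19 10 13 / 8 20 13]. Elementwise product with the kernel and sum: 19·1 + 10·1 + 13·1 + 8·-1 + 20·-1 + 13·1.

19 27 24
0 46 18
40 17 7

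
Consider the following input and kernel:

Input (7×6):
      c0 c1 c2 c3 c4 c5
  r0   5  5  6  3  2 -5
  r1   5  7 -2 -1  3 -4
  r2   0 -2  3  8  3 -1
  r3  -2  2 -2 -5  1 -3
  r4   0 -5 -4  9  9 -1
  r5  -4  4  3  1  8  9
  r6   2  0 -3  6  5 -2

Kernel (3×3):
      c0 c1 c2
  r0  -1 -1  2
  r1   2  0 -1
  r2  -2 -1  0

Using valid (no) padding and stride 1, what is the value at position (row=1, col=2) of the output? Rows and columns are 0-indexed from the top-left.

The receptive field on the input at this output position is [-2 -1 3 / 3 8 3 / -2 -5 1]. Elementwise product with the kernel and sum: -2·-1 + -1·-1 + 3·2 + 3·2 + 3·-1 + -2·-2 + -5·-1.

21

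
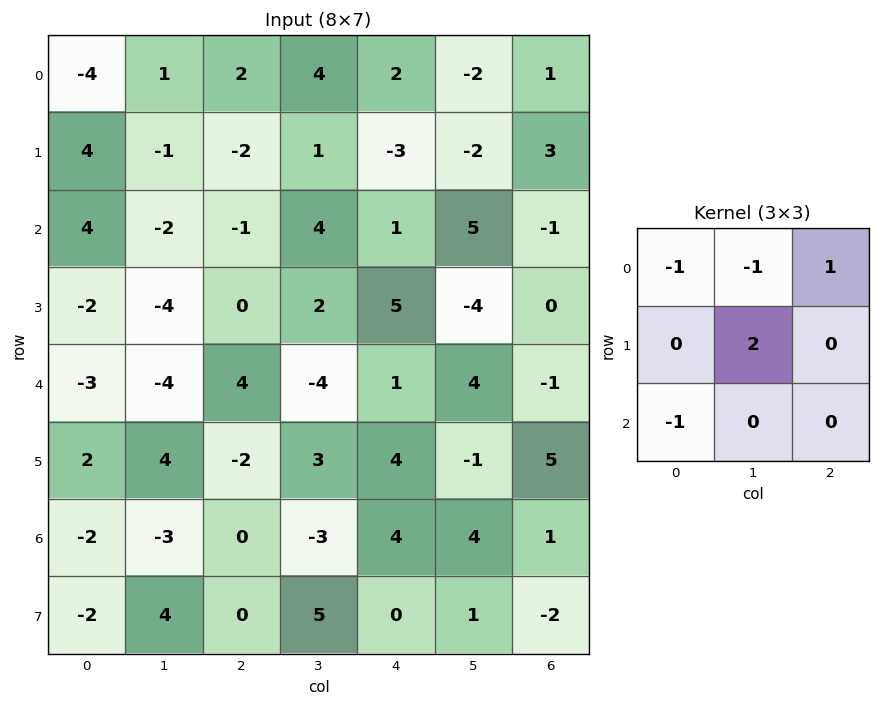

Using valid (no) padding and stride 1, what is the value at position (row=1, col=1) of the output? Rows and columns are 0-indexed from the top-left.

6

The receptive field on the input at this output position is [-1 -2 1 / -2 -1 4 / -4 0 2]. Elementwise product with the kernel and sum: -1·-1 + -2·-1 + 1·1 + -1·2 + -4·-1.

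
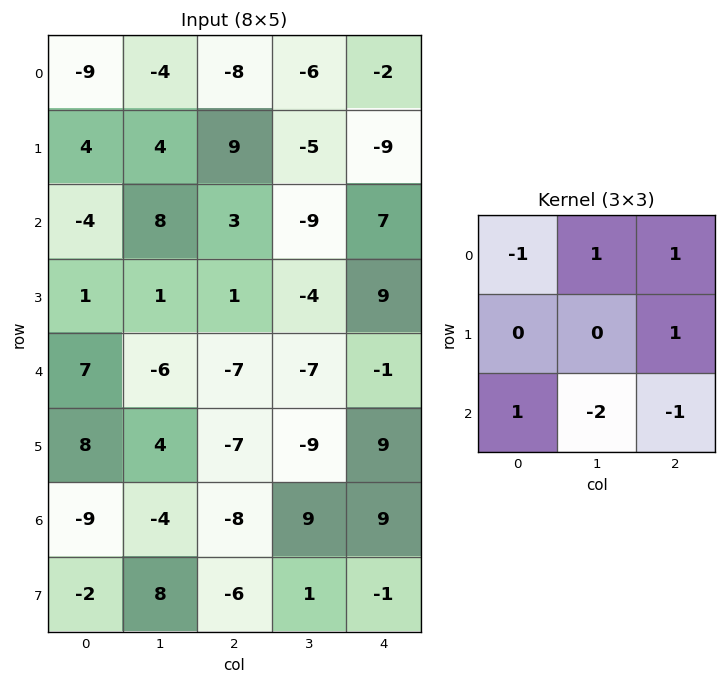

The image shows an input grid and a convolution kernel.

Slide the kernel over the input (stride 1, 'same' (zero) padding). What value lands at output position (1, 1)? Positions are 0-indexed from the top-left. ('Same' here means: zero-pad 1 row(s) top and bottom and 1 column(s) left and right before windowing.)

-17

The receptive field on the zero-padded input at this output position is [-9 -4 -8 / 4 4 9 / -4 8 3]. Elementwise product with the kernel and sum: -9·-1 + -4·1 + -8·1 + 9·1 + -4·1 + 8·-2 + 3·-1.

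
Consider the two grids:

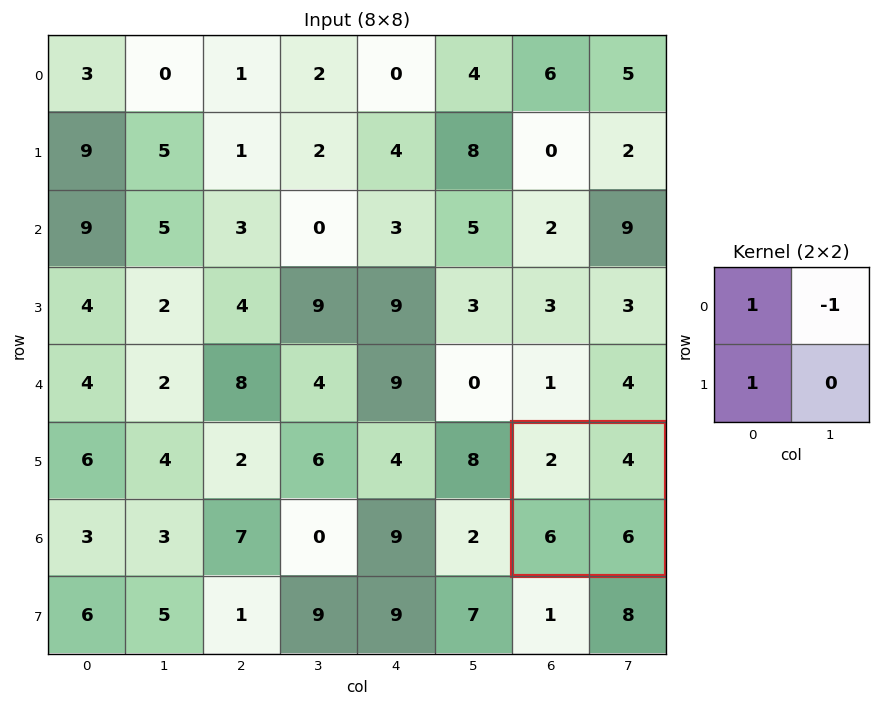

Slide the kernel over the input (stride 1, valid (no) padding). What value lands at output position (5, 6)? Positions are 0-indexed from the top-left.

4

The receptive field on the input at this output position is [2 4 / 6 6]. Elementwise product with the kernel and sum: 2·1 + 4·-1 + 6·1.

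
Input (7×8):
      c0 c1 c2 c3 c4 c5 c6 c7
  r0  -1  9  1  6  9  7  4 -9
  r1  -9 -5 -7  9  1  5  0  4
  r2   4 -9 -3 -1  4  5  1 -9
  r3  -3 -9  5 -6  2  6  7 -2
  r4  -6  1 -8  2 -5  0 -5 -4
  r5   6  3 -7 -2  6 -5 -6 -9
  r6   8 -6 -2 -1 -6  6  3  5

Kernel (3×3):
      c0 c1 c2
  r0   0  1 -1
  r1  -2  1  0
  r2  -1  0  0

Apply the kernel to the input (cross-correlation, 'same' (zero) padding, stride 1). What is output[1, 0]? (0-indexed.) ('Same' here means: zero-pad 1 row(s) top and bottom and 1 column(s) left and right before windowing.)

The receptive field on the zero-padded input at this output position is [0 -1 9 / 0 -9 -5 / 0 4 -9]. Elementwise product with the kernel and sum: -1·1 + 9·-1 + 0·-2 + -9·1 + 0·-1.

-19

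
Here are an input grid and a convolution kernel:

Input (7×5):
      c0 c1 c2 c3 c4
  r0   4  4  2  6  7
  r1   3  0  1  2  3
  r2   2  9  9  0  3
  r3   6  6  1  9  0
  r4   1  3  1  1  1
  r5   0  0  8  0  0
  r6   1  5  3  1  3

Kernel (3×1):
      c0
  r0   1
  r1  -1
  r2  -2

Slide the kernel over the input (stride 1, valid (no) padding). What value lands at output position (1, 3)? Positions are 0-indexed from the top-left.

The receptive field on the input at this output position is [2 / 0 / 9]. Elementwise product with the kernel and sum: 2·1 + 0·-1 + 9·-2.

-16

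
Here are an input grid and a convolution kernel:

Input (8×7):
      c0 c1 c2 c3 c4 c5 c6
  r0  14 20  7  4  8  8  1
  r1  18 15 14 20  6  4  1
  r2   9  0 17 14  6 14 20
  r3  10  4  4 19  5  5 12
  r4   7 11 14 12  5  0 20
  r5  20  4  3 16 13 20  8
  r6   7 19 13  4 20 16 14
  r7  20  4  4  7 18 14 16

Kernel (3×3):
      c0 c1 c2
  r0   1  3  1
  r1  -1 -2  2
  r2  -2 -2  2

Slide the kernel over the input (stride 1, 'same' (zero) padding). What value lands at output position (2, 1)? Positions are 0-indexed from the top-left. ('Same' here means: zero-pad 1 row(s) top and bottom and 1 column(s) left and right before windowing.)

82

The receptive field on the zero-padded input at this output position is [18 15 14 / 9 0 17 / 10 4 4]. Elementwise product with the kernel and sum: 18·1 + 15·3 + 14·1 + 9·-1 + 0·-2 + 17·2 + 10·-2 + 4·-2 + 4·2.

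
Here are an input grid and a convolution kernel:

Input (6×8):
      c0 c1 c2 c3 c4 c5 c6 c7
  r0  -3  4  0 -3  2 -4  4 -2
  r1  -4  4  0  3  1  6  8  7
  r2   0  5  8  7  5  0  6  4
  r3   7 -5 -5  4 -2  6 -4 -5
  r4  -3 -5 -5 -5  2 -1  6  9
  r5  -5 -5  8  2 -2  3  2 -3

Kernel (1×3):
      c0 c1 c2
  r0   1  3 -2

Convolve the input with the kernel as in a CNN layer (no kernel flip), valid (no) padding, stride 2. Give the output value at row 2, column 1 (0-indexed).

-24

The receptive field on the input at this output position is [-5 -5 2]. Elementwise product with the kernel and sum: -5·1 + -5·3 + 2·-2.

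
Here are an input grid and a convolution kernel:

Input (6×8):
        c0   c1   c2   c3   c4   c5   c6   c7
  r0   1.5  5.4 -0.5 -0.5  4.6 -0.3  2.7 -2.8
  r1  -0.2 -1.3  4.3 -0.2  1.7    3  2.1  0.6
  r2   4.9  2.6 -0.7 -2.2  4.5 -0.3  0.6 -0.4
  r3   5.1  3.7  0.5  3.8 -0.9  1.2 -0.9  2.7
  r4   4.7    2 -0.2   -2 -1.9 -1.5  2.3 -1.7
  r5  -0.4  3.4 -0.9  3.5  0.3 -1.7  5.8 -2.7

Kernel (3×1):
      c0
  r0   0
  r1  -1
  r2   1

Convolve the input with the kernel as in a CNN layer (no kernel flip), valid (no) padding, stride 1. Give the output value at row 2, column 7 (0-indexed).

The receptive field on the input at this output position is [-0.4 / 2.7 / -1.7]. Elementwise product with the kernel and sum: 2.7·-1 + -1.7·1.

-4.4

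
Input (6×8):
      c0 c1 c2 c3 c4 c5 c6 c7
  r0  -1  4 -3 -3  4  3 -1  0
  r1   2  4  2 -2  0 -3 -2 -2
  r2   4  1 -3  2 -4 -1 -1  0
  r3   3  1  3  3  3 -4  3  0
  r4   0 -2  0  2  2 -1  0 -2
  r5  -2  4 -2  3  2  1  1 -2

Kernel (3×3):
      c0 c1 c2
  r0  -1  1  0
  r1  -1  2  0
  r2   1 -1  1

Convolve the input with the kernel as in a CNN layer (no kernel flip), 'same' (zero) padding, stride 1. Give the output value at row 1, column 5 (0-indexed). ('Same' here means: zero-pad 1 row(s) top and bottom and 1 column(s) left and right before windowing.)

-11

The receptive field on the zero-padded input at this output position is [4 3 -1 / 0 -3 -2 / -4 -1 -1]. Elementwise product with the kernel and sum: 4·-1 + 3·1 + 0·-1 + -3·2 + -4·1 + -1·-1 + -1·1.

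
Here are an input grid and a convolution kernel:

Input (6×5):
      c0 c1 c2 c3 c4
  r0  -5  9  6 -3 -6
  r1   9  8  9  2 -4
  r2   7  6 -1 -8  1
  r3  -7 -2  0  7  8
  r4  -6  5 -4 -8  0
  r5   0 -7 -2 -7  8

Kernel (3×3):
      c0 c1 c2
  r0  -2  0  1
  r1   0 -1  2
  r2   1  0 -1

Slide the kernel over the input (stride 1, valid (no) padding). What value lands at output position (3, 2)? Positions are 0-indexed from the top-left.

6

The receptive field on the input at this output position is [0 7 8 / -4 -8 0 / -2 -7 8]. Elementwise product with the kernel and sum: 0·-2 + 8·1 + -8·-1 + 0·2 + -2·1 + 8·-1.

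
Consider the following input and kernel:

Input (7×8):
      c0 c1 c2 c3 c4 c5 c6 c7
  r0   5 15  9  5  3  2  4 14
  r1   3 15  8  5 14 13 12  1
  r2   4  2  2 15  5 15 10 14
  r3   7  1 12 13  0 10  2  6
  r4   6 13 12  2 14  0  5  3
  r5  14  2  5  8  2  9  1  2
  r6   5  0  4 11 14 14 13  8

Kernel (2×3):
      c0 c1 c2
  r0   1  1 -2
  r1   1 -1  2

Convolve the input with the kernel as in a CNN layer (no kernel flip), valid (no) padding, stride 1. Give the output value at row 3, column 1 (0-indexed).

-8

The receptive field on the input at this output position is [1 12 13 / 13 12 2]. Elementwise product with the kernel and sum: 1·1 + 12·1 + 13·-2 + 13·1 + 12·-1 + 2·2.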